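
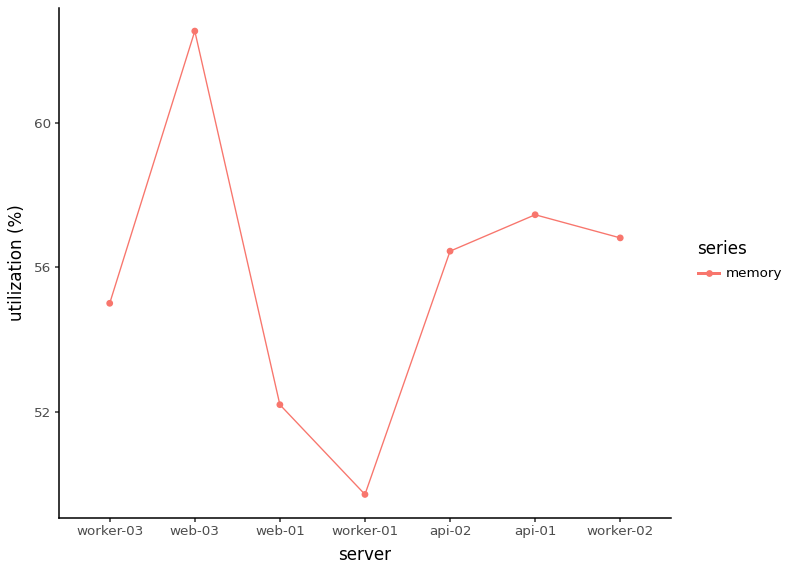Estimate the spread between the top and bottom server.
Max web-03 ≈ 62, min worker-01 ≈ 50; range ≈ 12.

≈ 12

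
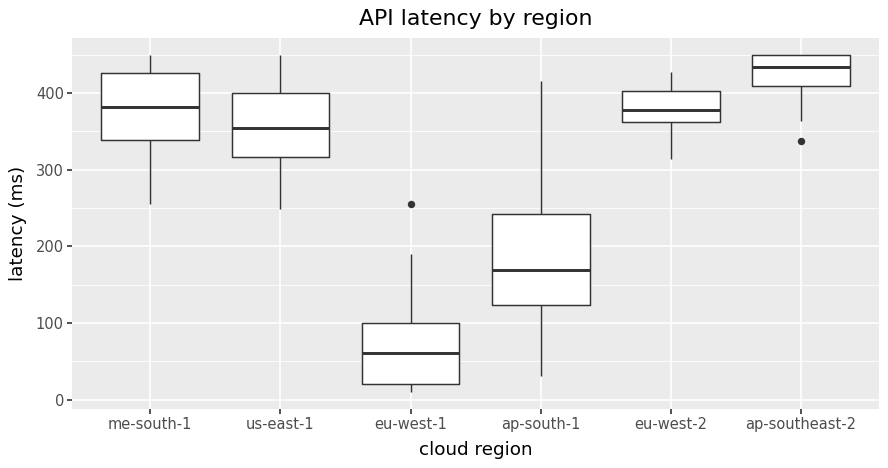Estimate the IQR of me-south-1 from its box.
≈ 100

Q3 ≈ 450, Q1 ≈ 350; IQR ≈ 100.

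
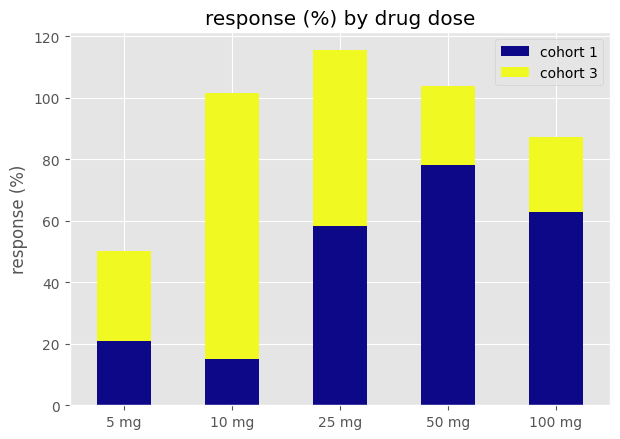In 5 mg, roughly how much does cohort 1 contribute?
cohort 1 top ≈ 20, bottom ≈ 0; segment ≈ 20.

≈ 20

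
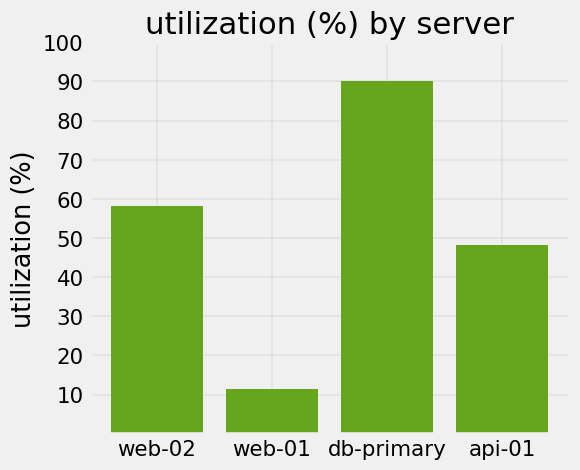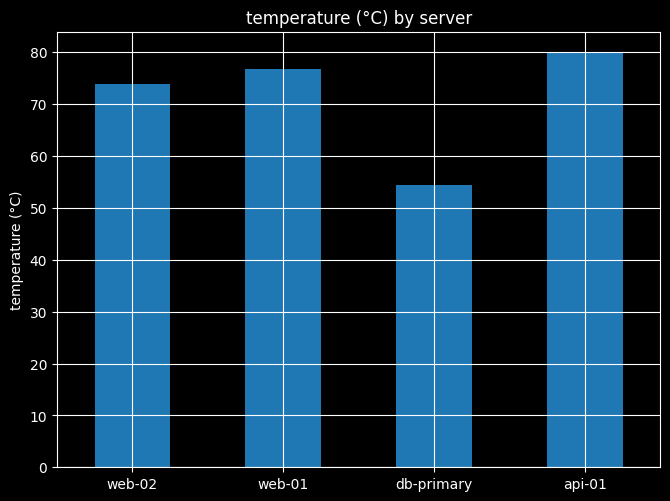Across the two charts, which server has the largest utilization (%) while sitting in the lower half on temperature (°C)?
db-primary

Chart 2 median temperature (°C) ≈ 80; below-median servers: web-02, db-primary. Among those, db-primary has the highest utilization (%) (≈ 90).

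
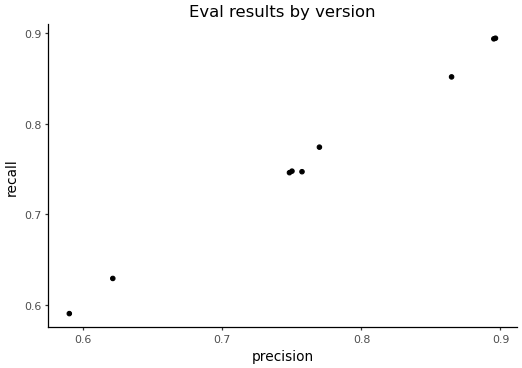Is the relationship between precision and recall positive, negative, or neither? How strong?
positive, strong

Points are positively correlated; strong (|r| ≈ 1.0).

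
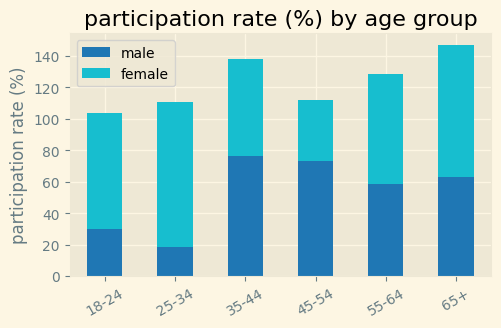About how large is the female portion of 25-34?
female top ≈ 120, bottom ≈ 20; segment ≈ 100.

≈ 100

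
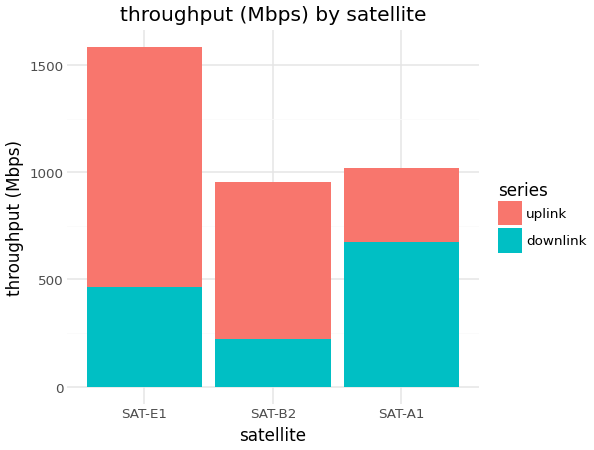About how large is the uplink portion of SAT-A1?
uplink top ≈ 1000, bottom ≈ 600; segment ≈ 400.

≈ 400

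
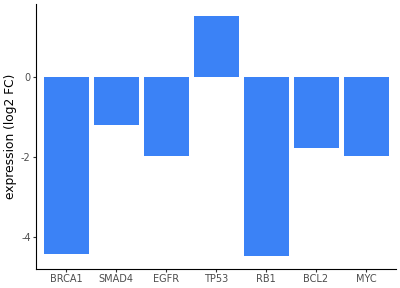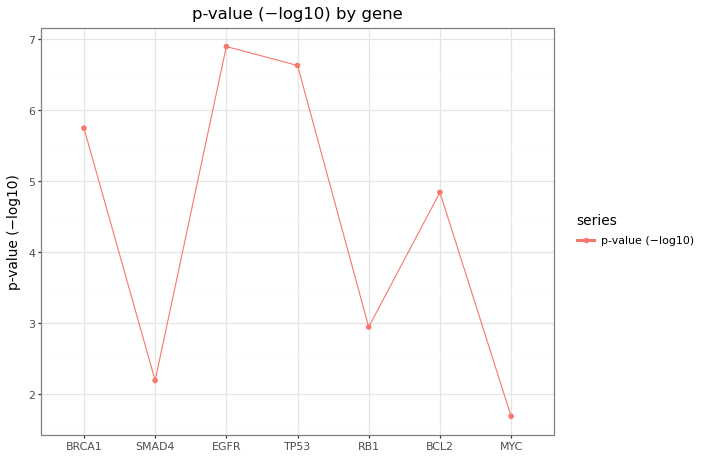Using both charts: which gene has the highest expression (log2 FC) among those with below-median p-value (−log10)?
SMAD4

Chart 2 median p-value (−log10) ≈ 5; below-median genes: SMAD4, RB1, MYC. Among those, SMAD4 has the highest expression (log2 FC) (≈ -1.2).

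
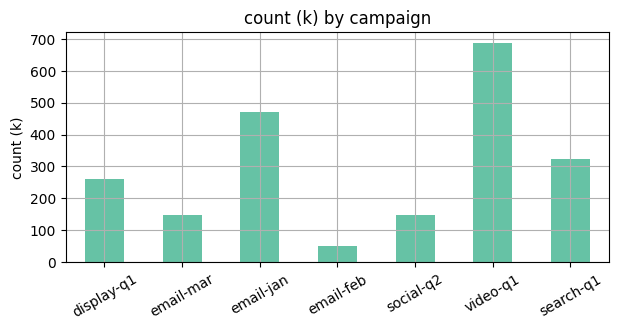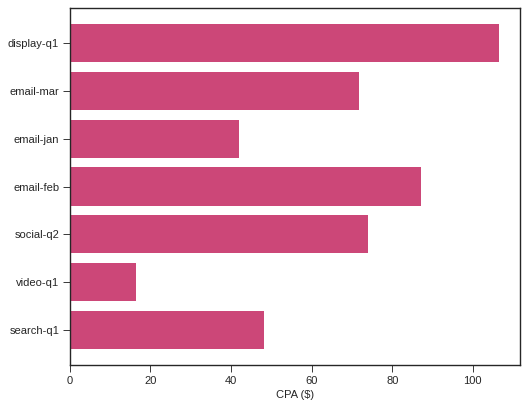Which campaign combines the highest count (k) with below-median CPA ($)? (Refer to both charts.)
video-q1

Chart 2 median CPA ($) ≈ 70; below-median campaigns: email-jan, video-q1, search-q1. Among those, video-q1 has the highest count (k) (≈ 700).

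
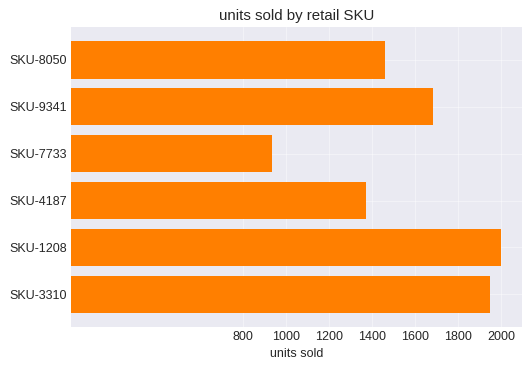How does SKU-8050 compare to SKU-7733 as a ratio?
SKU-8050 ≈ 1400, SKU-7733 ≈ 1000; 1400/1000 ≈ 1.4.

≈ 1.4×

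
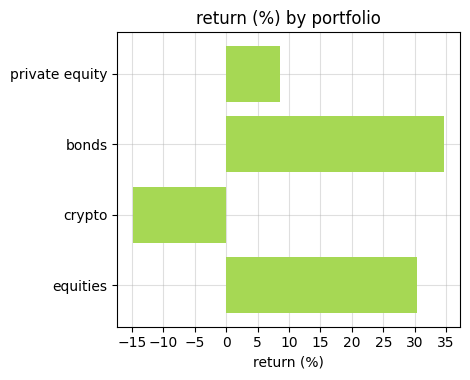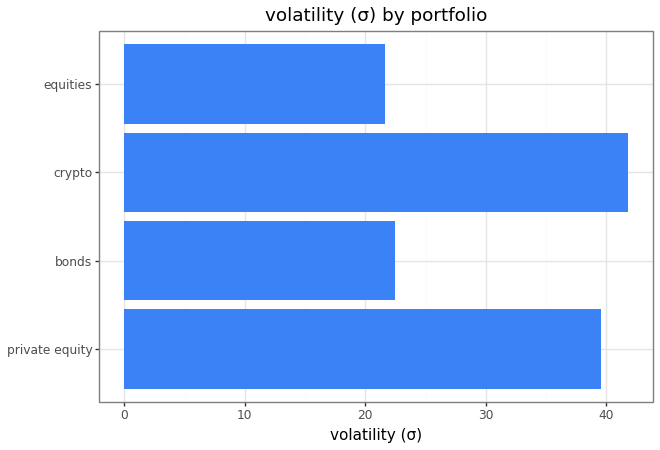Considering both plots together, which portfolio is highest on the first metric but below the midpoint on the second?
Chart 2 median volatility (σ) ≈ 30; below-median portfolios: bonds, equities. Among those, bonds has the highest return (%) (≈ 35).

bonds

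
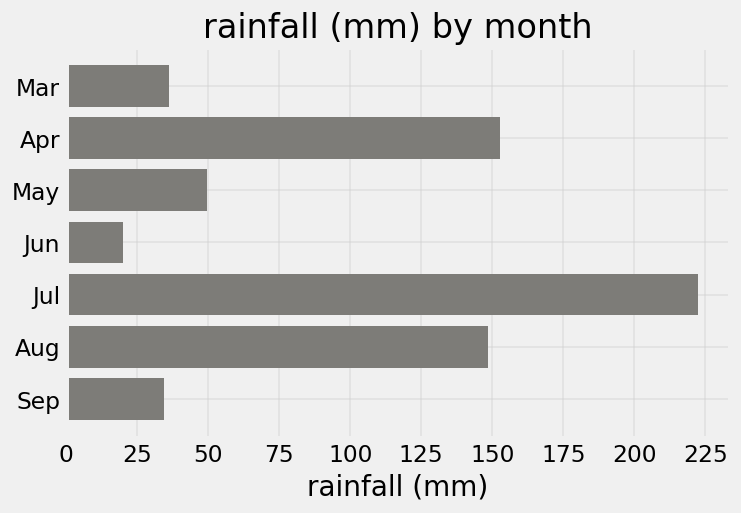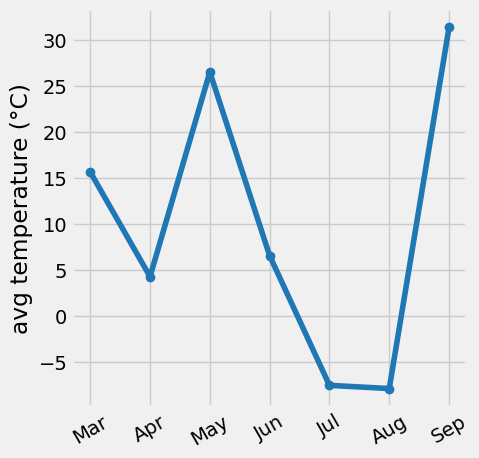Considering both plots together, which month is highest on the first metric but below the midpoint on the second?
Chart 2 median avg temperature (°C) ≈ 5; below-median months: Apr, Jul, Aug. Among those, Jul has the highest rainfall (mm) (≈ 225).

Jul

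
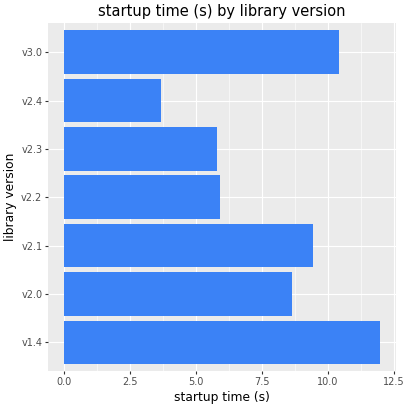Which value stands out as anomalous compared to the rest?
v2.4

v2.4 ≈ 4; the rest sit between ≈ 6 and ≈ 12.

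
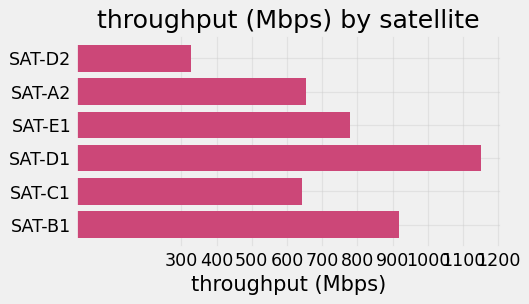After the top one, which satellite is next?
SAT-B1

Top 3: SAT-D1 ≈ 1200, SAT-B1 ≈ 900, SAT-E1 ≈ 800.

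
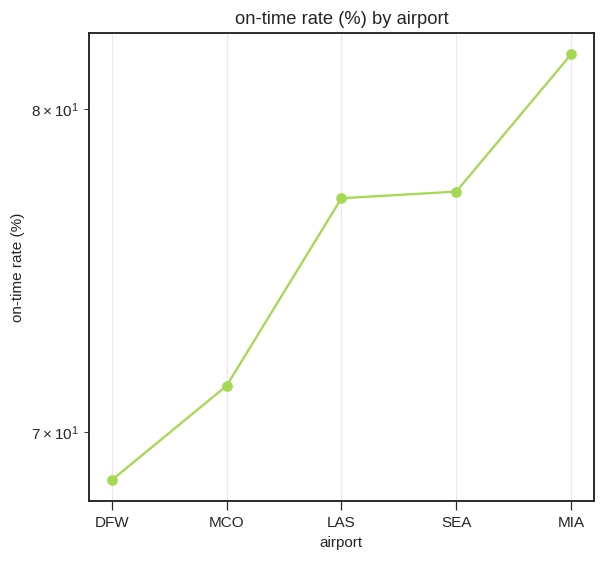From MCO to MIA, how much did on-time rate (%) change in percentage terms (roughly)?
≈ +13.9%

MCO ≈ 72, MIA ≈ 82; (82 − 72) / 72 ≈ +13.9%.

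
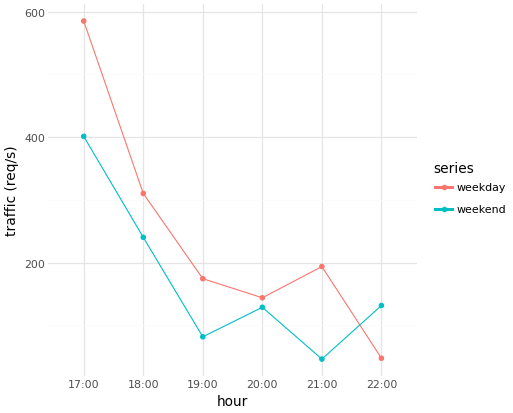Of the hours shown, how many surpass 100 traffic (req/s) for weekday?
5

Above 100: 17:00, 18:00, 19:00, 20:00, 21:00.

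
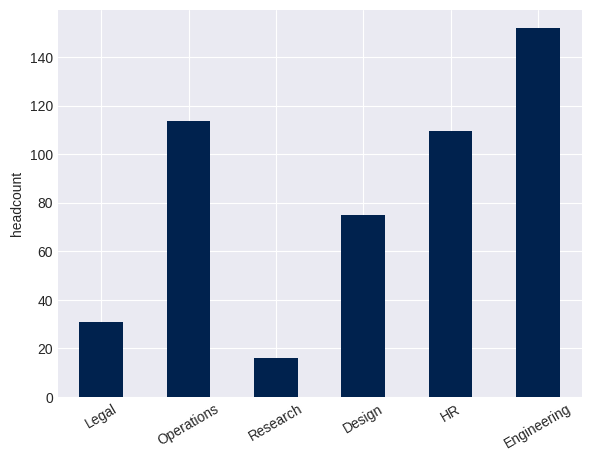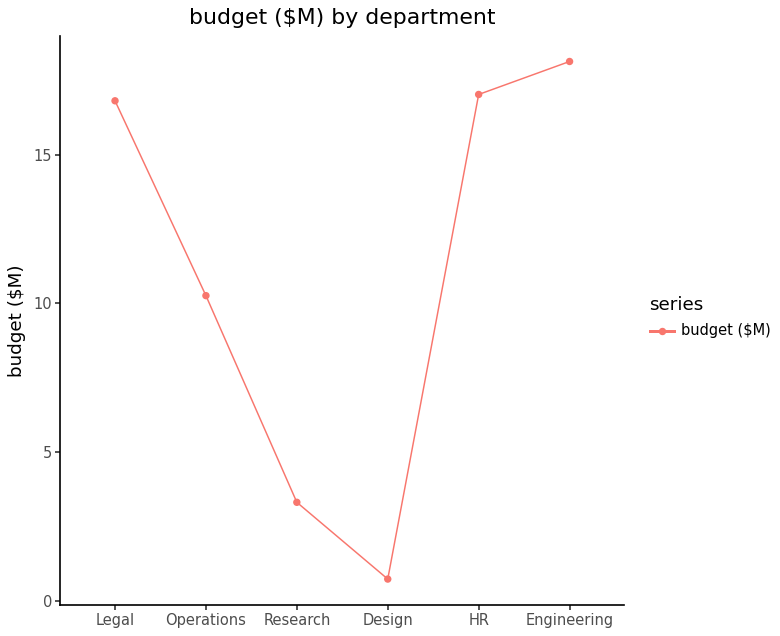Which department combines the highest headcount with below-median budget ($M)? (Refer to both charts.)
Operations

Chart 2 median budget ($M) ≈ 14; below-median departments: Operations, Research, Design. Among those, Operations has the highest headcount (≈ 120).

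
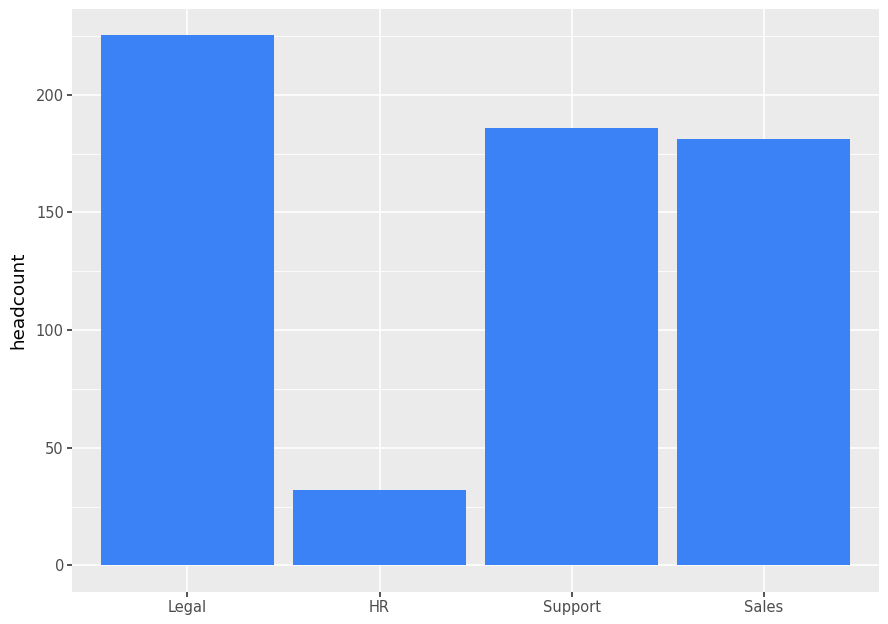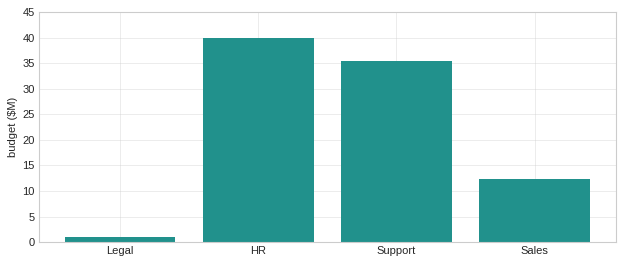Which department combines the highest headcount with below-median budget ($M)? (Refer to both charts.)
Legal

Chart 2 median budget ($M) ≈ 25; below-median departments: Legal, Sales. Among those, Legal has the highest headcount (≈ 225).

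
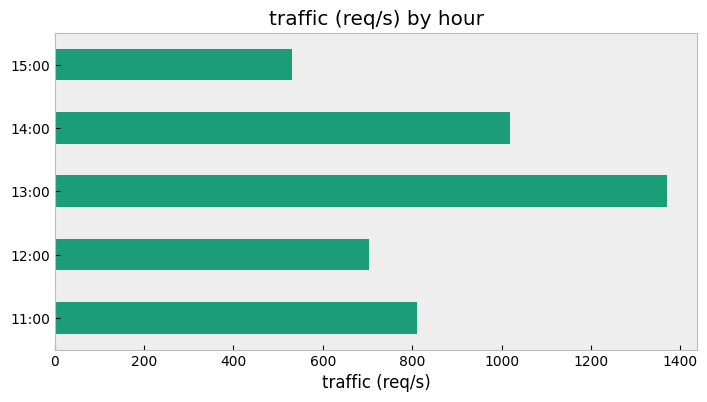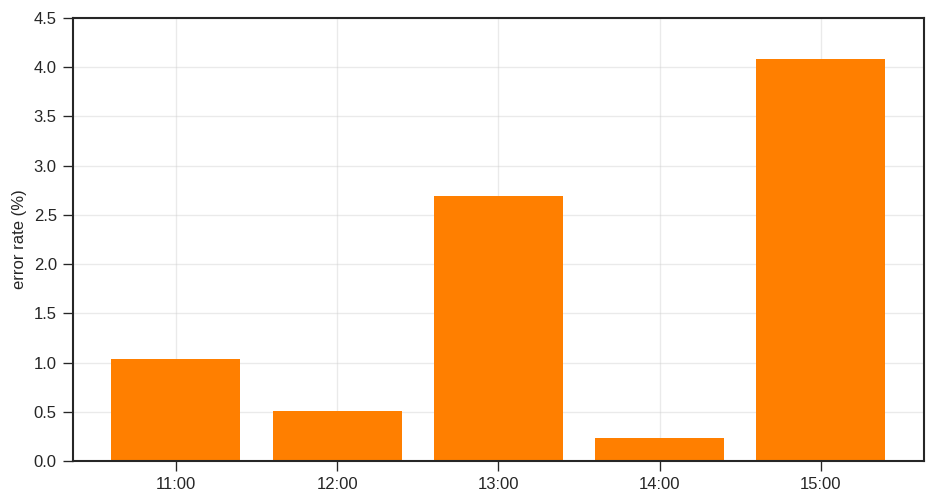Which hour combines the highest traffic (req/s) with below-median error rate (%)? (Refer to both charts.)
14:00

Chart 2 median error rate (%) ≈ 1; below-median hours: 12:00, 14:00. Among those, 14:00 has the highest traffic (req/s) (≈ 1000).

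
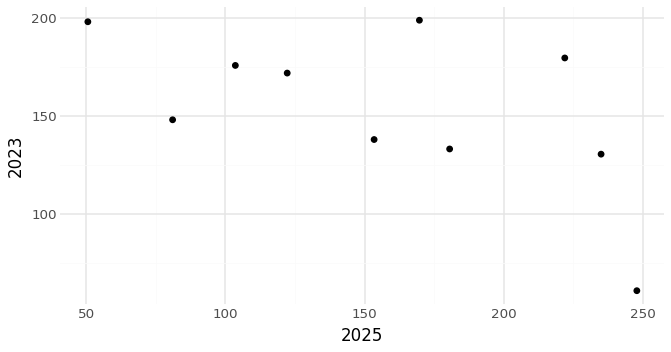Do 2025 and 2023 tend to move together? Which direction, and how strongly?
negative, moderate

Points are negatively correlated; moderate (|r| ≈ 0.6).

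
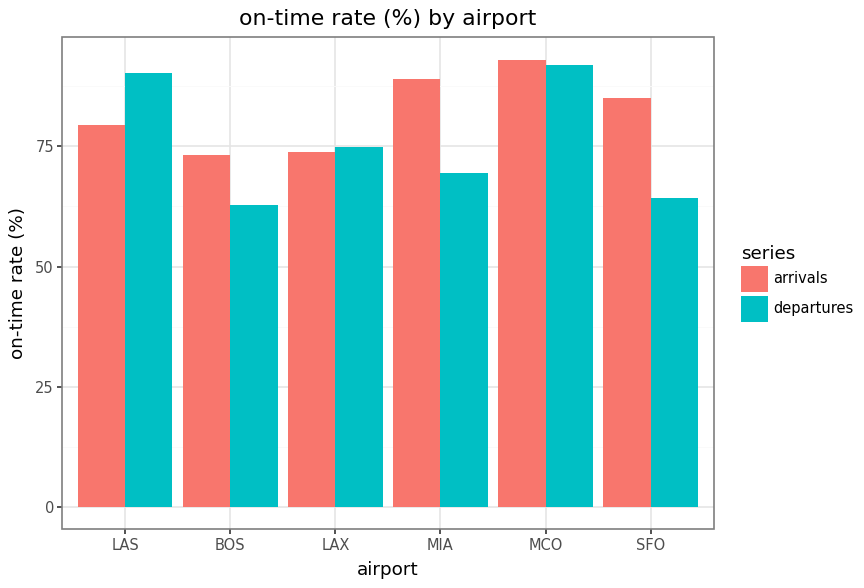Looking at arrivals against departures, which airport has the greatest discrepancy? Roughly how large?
SFO, ≈ 30 %

SFO: arrivals ≈ 90, departures ≈ 60 → gap ≈ 30. Next-largest (MIA) is only ≈ 20.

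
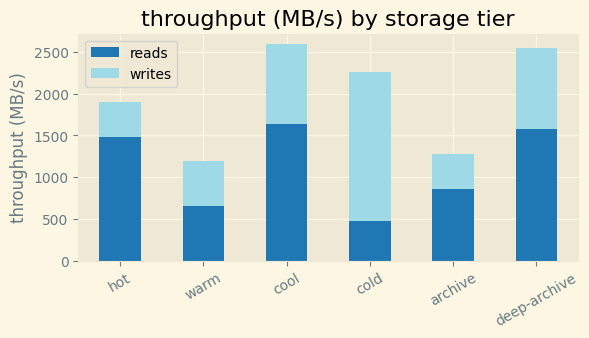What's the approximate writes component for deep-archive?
≈ 1000

writes top ≈ 2500, bottom ≈ 1500; segment ≈ 1000.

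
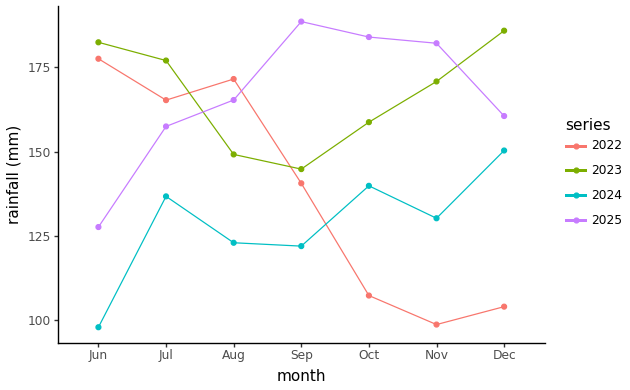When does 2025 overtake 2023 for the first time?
Jul: 2025 ≈ 160 vs 2023 ≈ 180 (not yet); Aug: 2025 ≈ 170 vs 2023 ≈ 150 (first crossover).

Aug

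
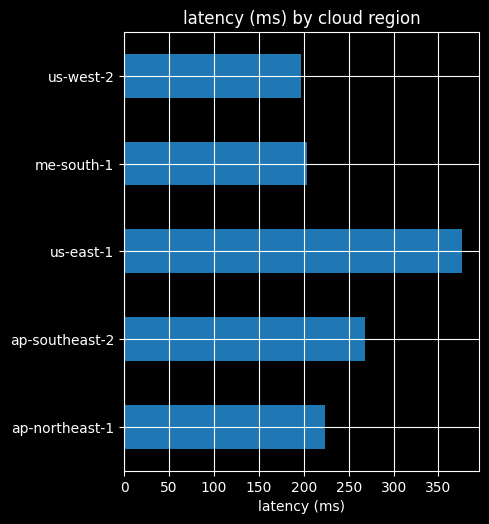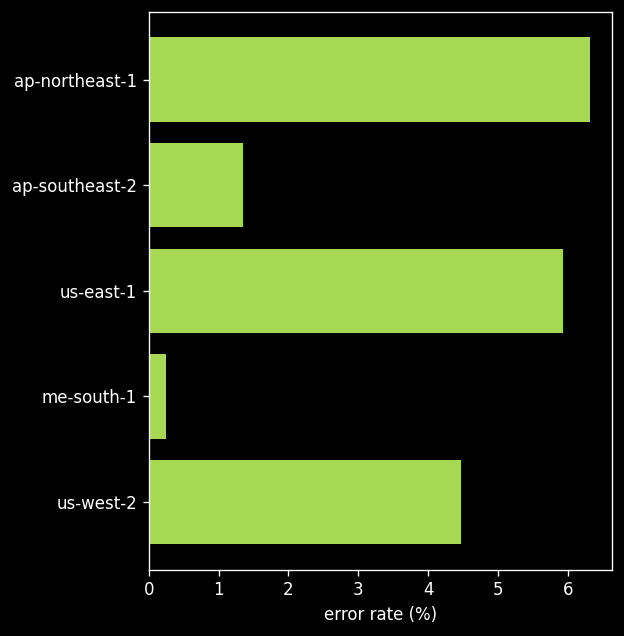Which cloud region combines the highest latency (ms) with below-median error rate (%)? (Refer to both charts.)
ap-southeast-2

Chart 2 median error rate (%) ≈ 4; below-median cloud regions: ap-southeast-2, me-south-1. Among those, ap-southeast-2 has the highest latency (ms) (≈ 250).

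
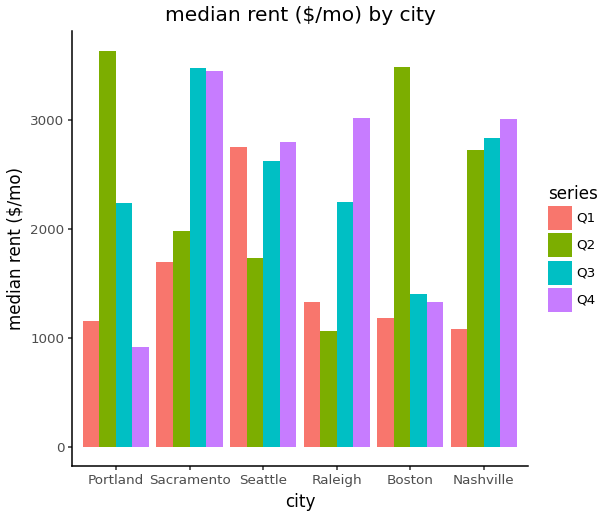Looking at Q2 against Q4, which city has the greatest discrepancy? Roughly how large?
Portland: Q2 ≈ 3500, Q4 ≈ 1000 → gap ≈ 2500. Next-largest (Boston) is only ≈ 2000.

Portland, ≈ 2500 $/mo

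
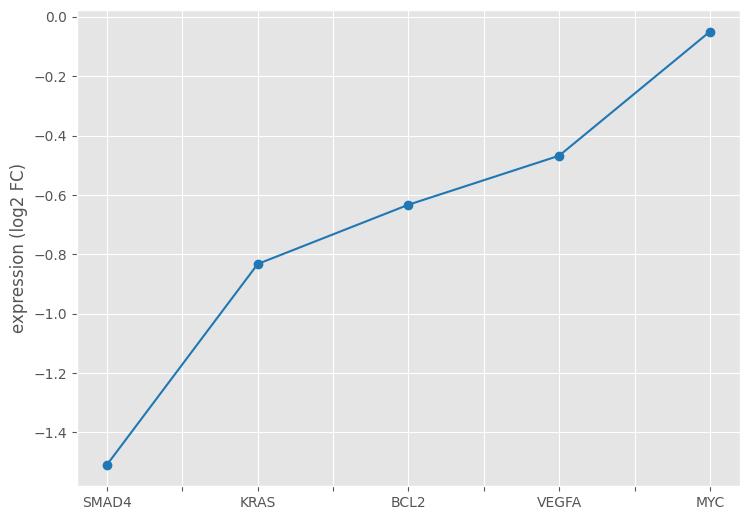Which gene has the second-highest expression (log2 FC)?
Top 3: MYC ≈ 0.0, VEGFA ≈ -0.4, BCL2 ≈ -0.6.

VEGFA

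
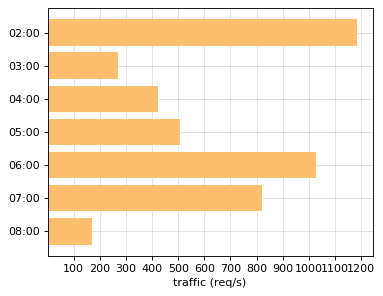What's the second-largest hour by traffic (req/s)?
06:00

Top 3: 02:00 ≈ 1200, 06:00 ≈ 1000, 07:00 ≈ 800.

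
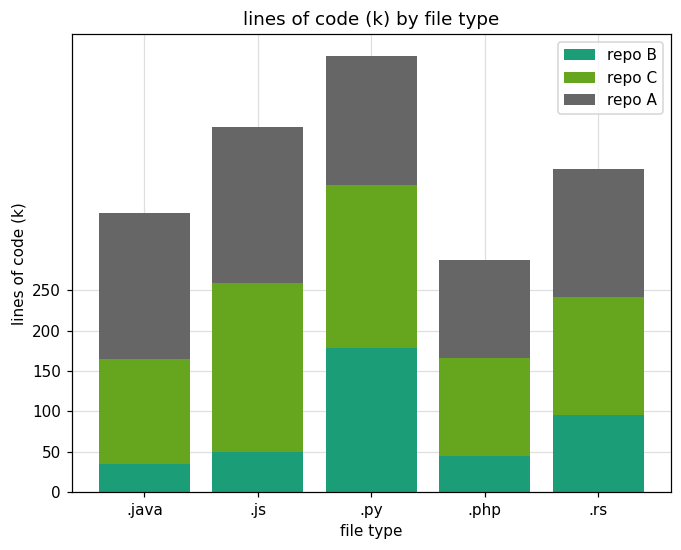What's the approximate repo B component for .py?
repo B top ≈ 200, bottom ≈ 0; segment ≈ 200.

≈ 200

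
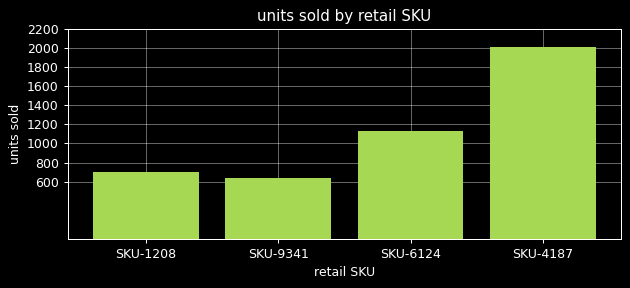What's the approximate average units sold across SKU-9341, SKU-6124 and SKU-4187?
(600 + 1200 + 2000) / 3 ≈ 1267.

≈ 1267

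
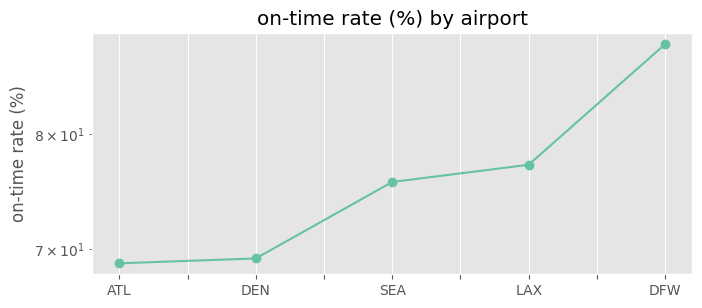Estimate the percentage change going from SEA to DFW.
SEA ≈ 76, DFW ≈ 88; (88 − 76) / 76 ≈ +15.8%.

≈ +15.8%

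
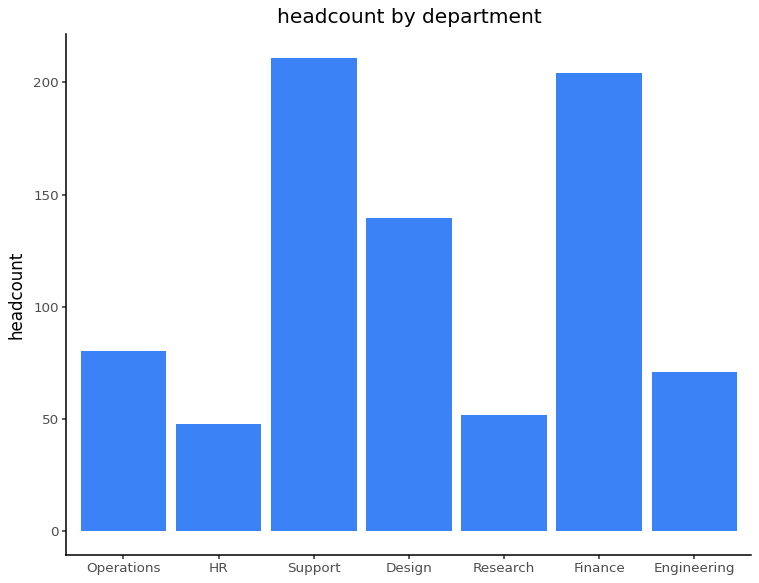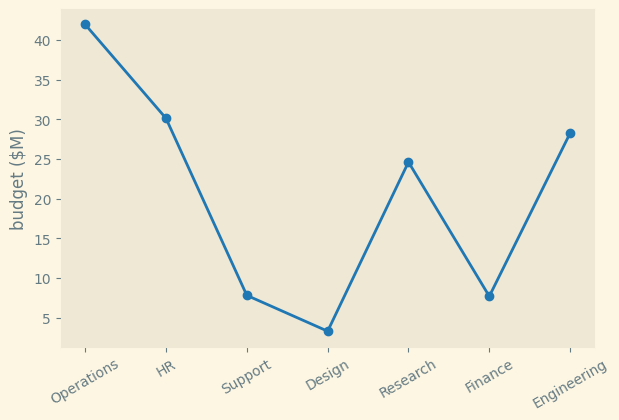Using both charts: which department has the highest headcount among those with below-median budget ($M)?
Support

Chart 2 median budget ($M) ≈ 25; below-median departments: Support, Design, Finance. Among those, Support has the highest headcount (≈ 220).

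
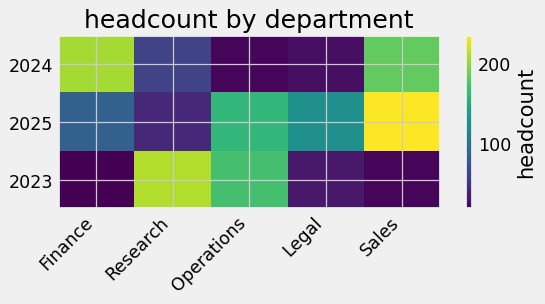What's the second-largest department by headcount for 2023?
Top 3 for 2023: Research ≈ 220, Operations ≈ 180, Legal ≈ 40.

Operations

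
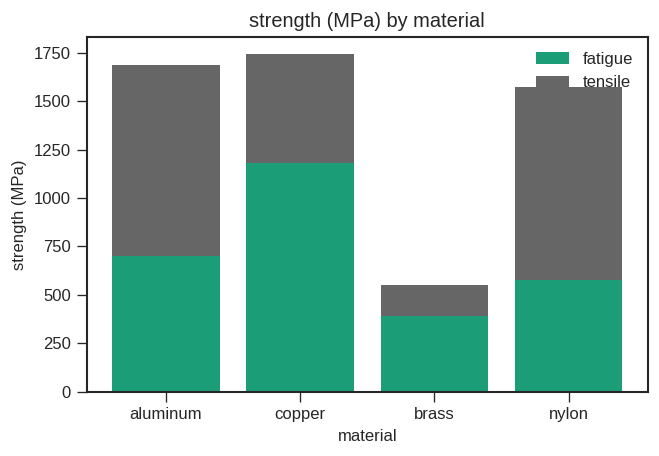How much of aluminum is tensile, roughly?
tensile top ≈ 1600, bottom ≈ 800; segment ≈ 800.

≈ 800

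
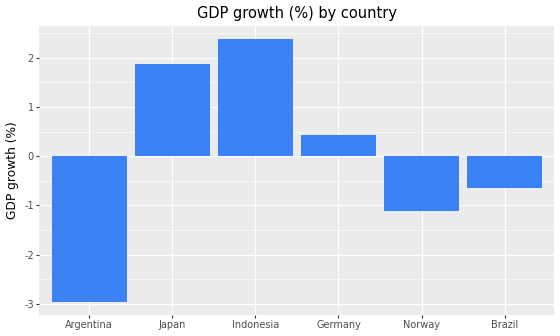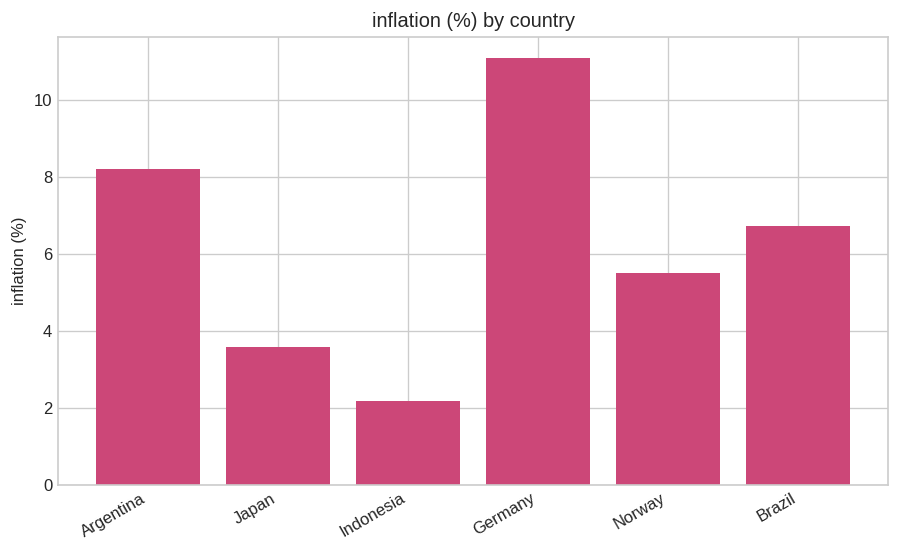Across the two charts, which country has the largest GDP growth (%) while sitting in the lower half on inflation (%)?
Chart 2 median inflation (%) ≈ 6; below-median countries: Japan, Indonesia, Norway. Among those, Indonesia has the highest GDP growth (%) (≈ 2.5).

Indonesia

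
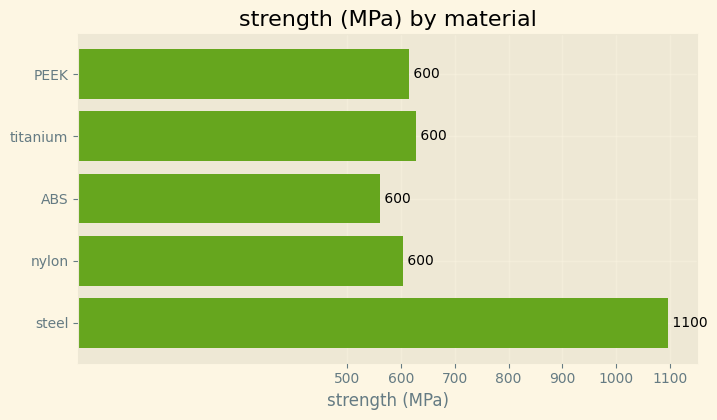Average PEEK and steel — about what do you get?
(600 + 1100) / 2 ≈ 850.

≈ 850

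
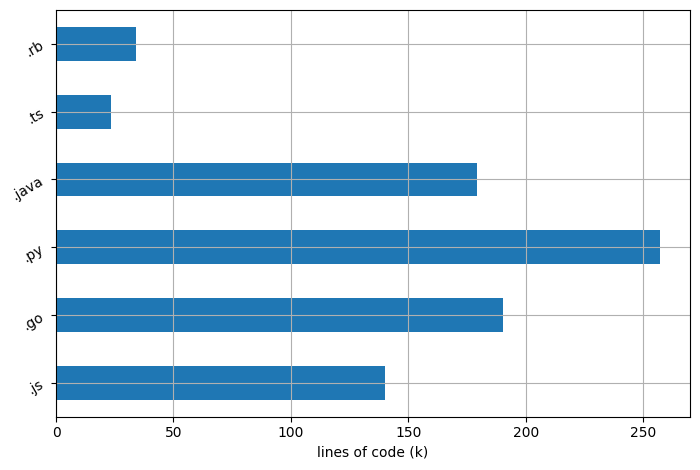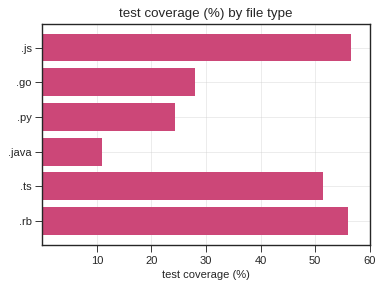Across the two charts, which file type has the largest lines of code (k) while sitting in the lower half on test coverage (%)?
Chart 2 median test coverage (%) ≈ 40; below-median file types: .go, .py, .java. Among those, .py has the highest lines of code (k) (≈ 250).

.py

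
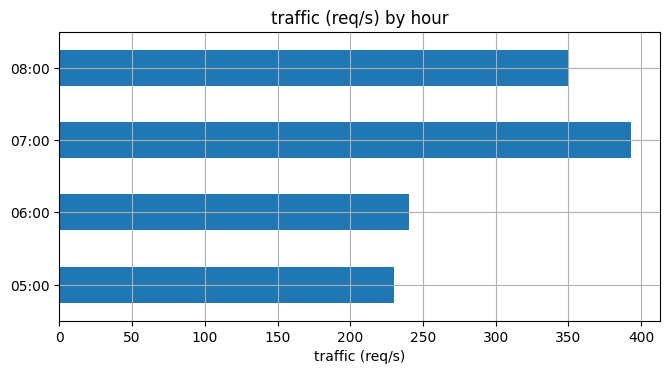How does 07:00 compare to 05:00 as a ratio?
≈ 1.6×

07:00 ≈ 400, 05:00 ≈ 250; 400/250 ≈ 1.6.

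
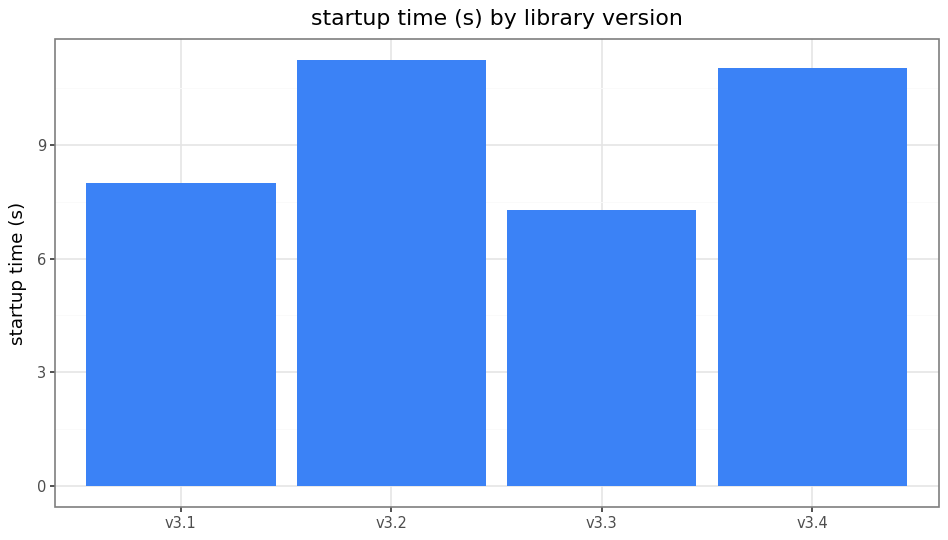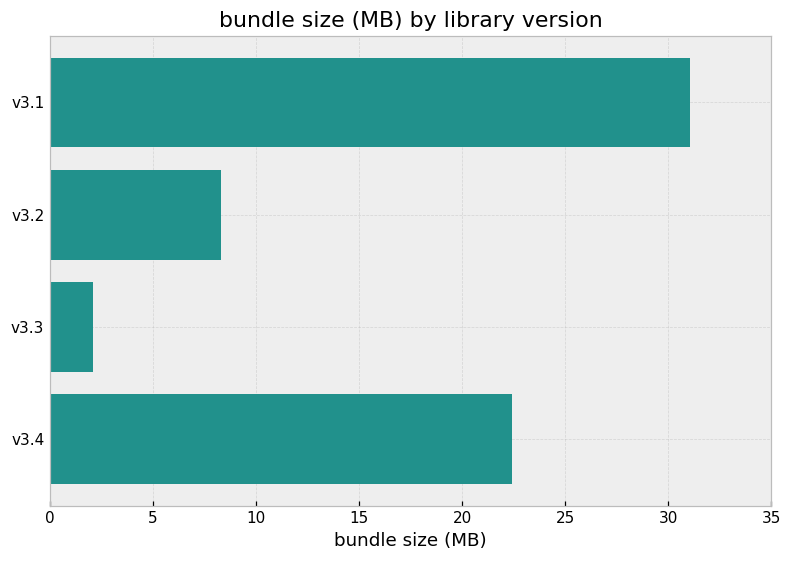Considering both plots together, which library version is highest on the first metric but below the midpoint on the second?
v3.2

Chart 2 median bundle size (MB) ≈ 15; below-median library versions: v3.2, v3.3. Among those, v3.2 has the highest startup time (s) (≈ 12).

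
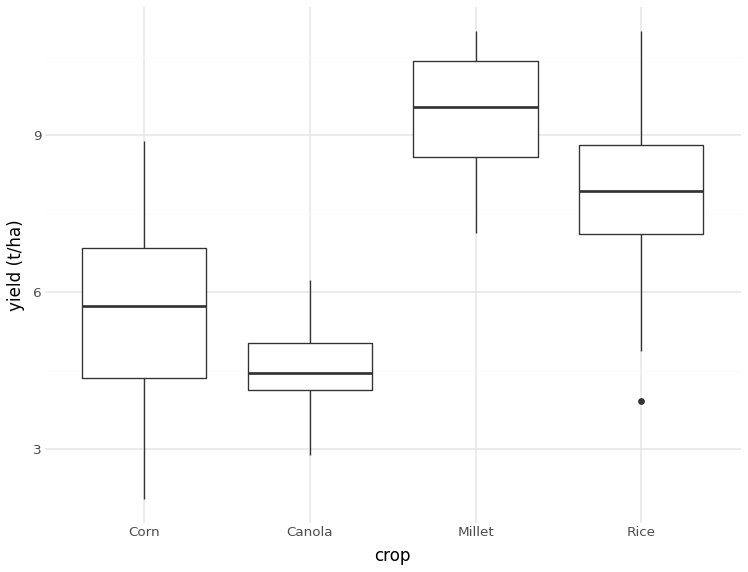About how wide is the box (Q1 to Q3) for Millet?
≈ 2.0

Q3 ≈ 10.5, Q1 ≈ 8.5; IQR ≈ 2.0.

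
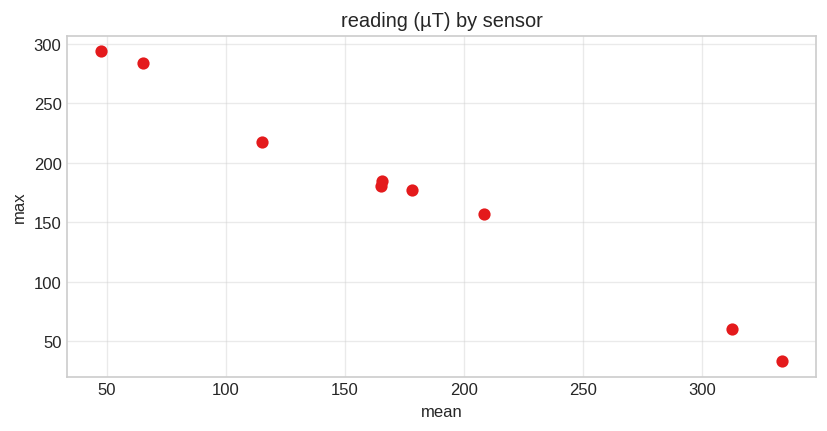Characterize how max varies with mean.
Points are negatively correlated; strong (|r| ≈ 1.0).

negative, strong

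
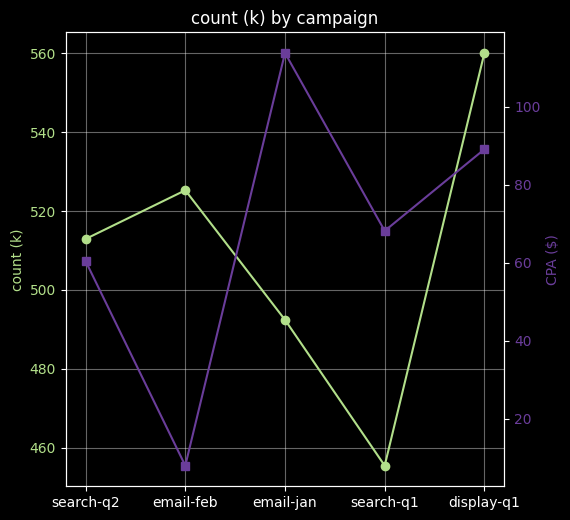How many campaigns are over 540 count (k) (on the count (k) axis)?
Above 540: display-q1.

1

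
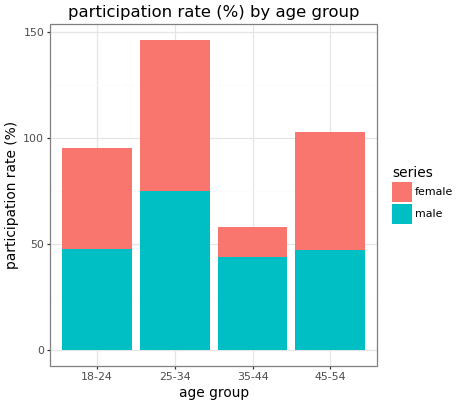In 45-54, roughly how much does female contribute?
female top ≈ 100, bottom ≈ 40; segment ≈ 60.

≈ 60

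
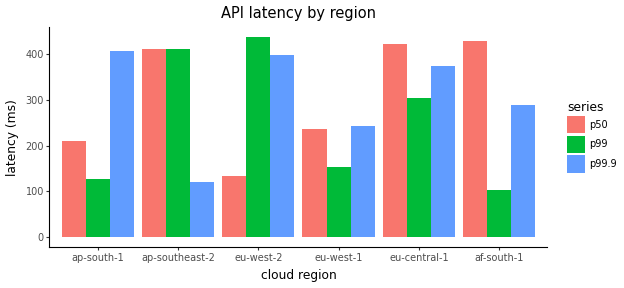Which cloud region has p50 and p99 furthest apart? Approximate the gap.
af-south-1: p50 ≈ 450, p99 ≈ 100 → gap ≈ 350. Next-largest (eu-west-2) is only ≈ 300.

af-south-1, ≈ 350 ms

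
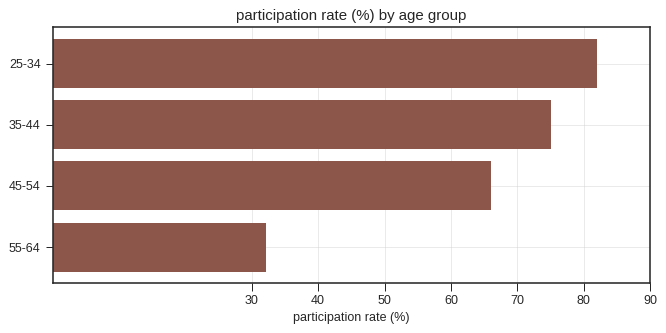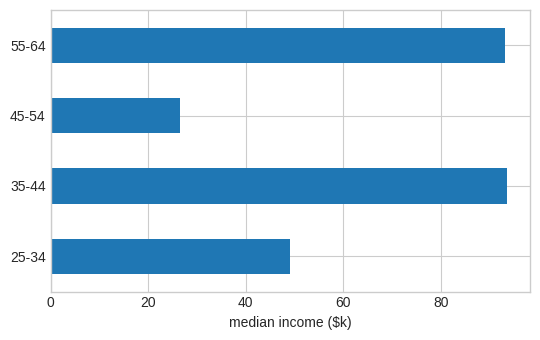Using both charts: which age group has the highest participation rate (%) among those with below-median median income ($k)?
Chart 2 median median income ($k) ≈ 70; below-median age groups: 25-34, 45-54. Among those, 25-34 has the highest participation rate (%) (≈ 80).

25-34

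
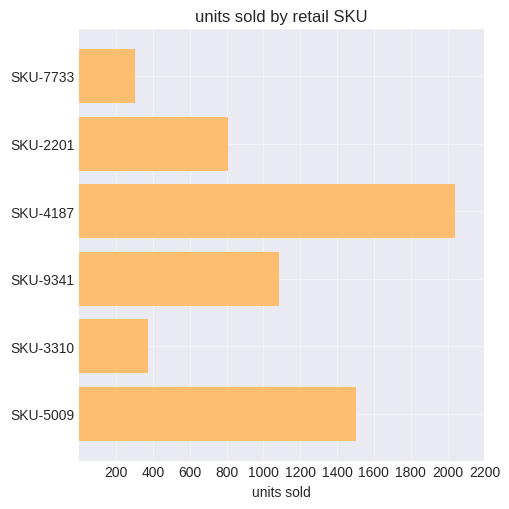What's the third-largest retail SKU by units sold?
Top 4: SKU-4187 ≈ 2000, SKU-5009 ≈ 1600, SKU-9341 ≈ 1000, SKU-2201 ≈ 800.

SKU-9341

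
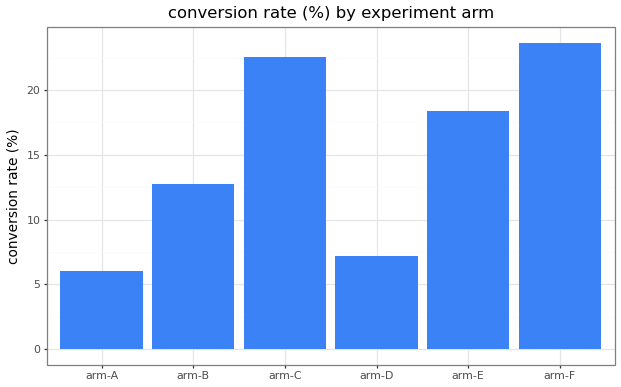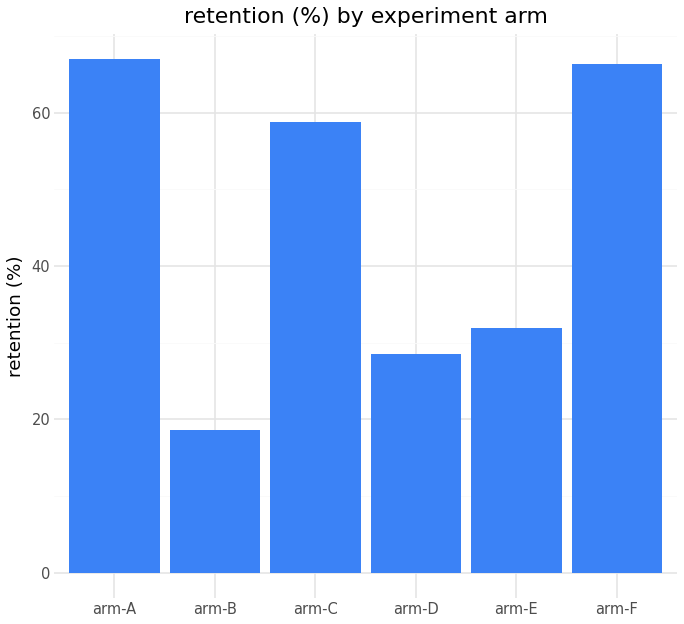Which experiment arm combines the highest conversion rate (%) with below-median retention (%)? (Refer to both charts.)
arm-E

Chart 2 median retention (%) ≈ 50; below-median experiment arms: arm-B, arm-D, arm-E. Among those, arm-E has the highest conversion rate (%) (≈ 20).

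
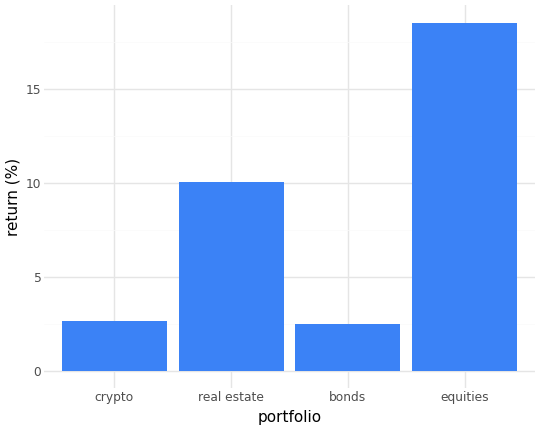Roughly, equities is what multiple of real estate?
≈ 1.8×

equities ≈ 18, real estate ≈ 10; 18/10 ≈ 1.8.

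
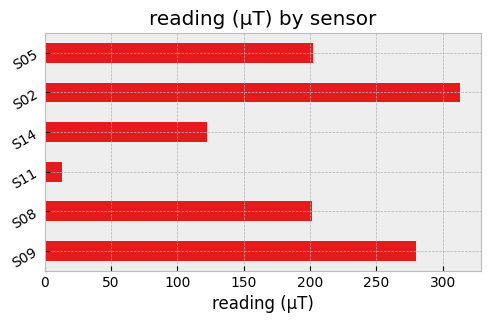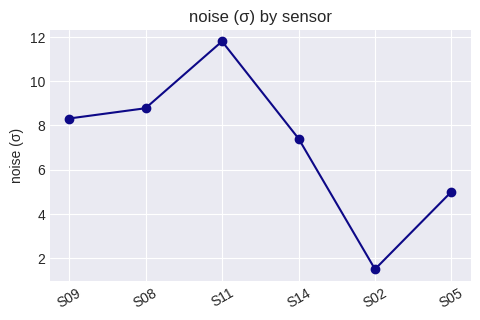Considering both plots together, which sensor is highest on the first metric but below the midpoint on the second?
Chart 2 median noise (σ) ≈ 8; below-median sensors: S14, S02, S05. Among those, S02 has the highest reading (µT) (≈ 300).

S02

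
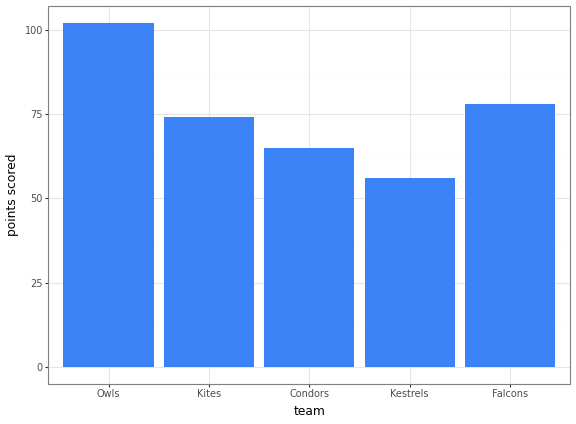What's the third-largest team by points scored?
Top 4: Owls ≈ 100, Falcons ≈ 80, Kites ≈ 70, Condors ≈ 60.

Kites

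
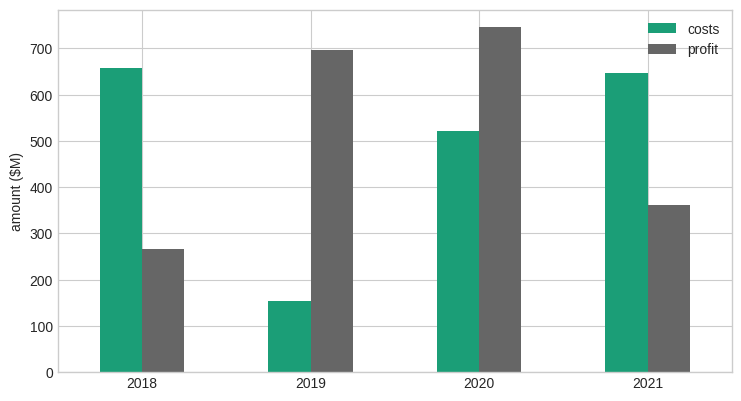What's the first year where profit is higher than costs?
2018: profit ≈ 300 vs costs ≈ 700 (not yet); 2019: profit ≈ 700 vs costs ≈ 200 (first crossover).

2019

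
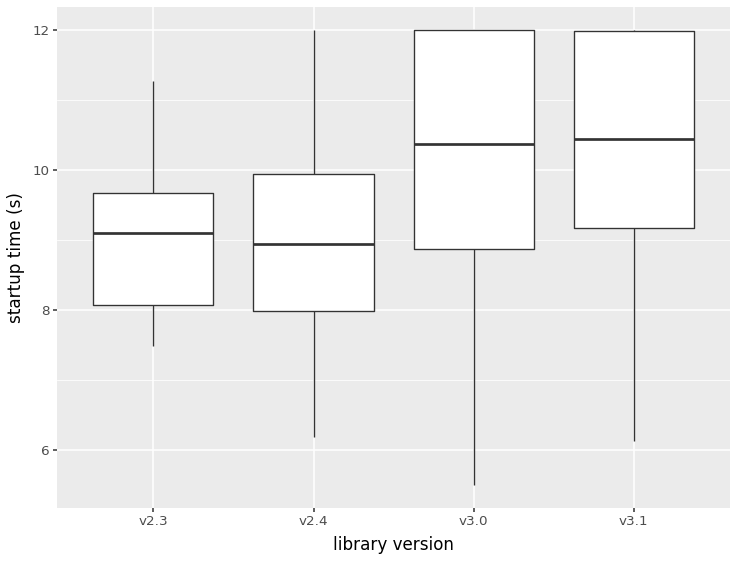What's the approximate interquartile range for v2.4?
Q3 ≈ 10.0, Q1 ≈ 8.0; IQR ≈ 2.0.

≈ 2.0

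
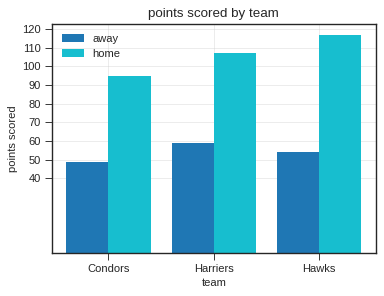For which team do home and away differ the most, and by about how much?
Hawks: home ≈ 120, away ≈ 50 → gap ≈ 70. Next-largest (Harriers) is only ≈ 50.

Hawks, ≈ 70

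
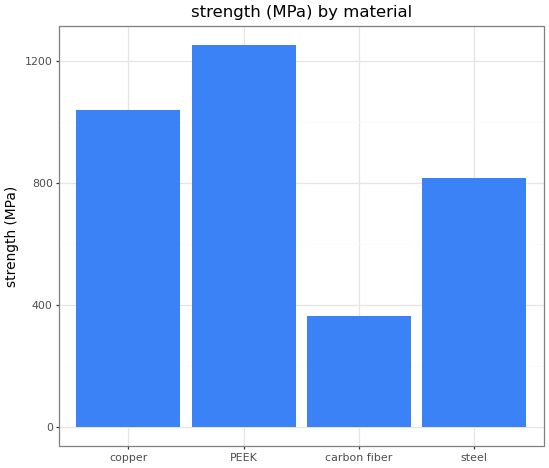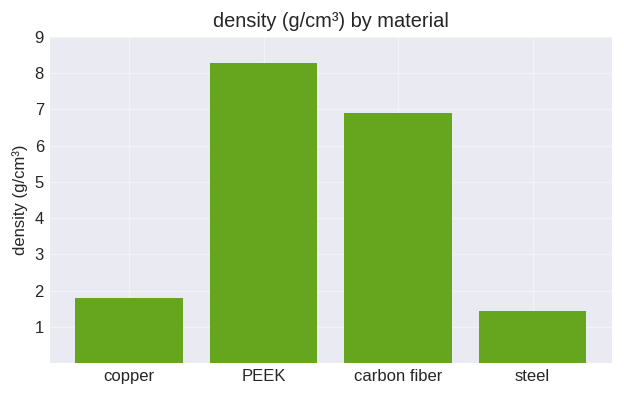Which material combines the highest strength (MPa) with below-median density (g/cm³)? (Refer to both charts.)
Chart 2 median density (g/cm³) ≈ 4; below-median materials: copper, steel. Among those, copper has the highest strength (MPa) (≈ 1000).

copper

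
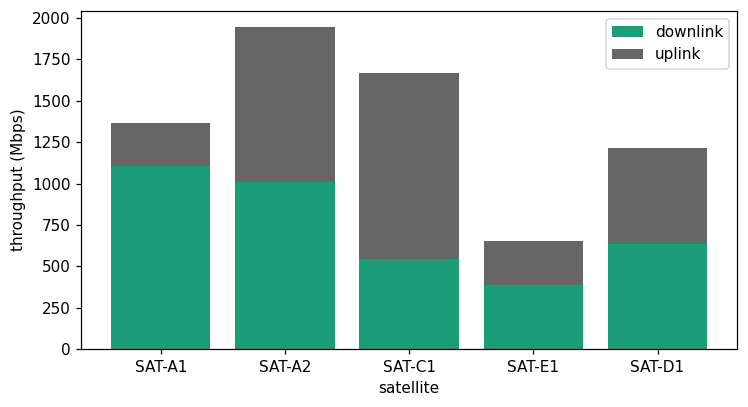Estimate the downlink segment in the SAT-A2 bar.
downlink top ≈ 1000, bottom ≈ 0; segment ≈ 1000.

≈ 1000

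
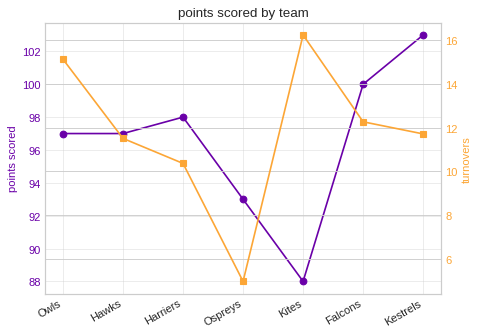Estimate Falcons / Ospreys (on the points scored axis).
Falcons ≈ 100, Ospreys ≈ 92; 100/92 ≈ 1.09.

≈ 1.09×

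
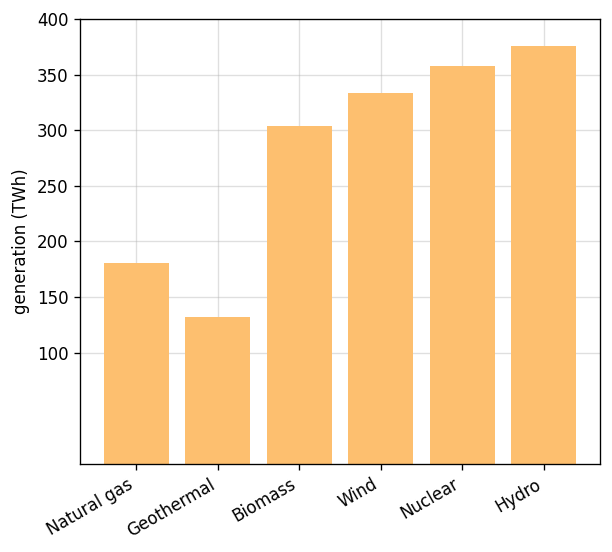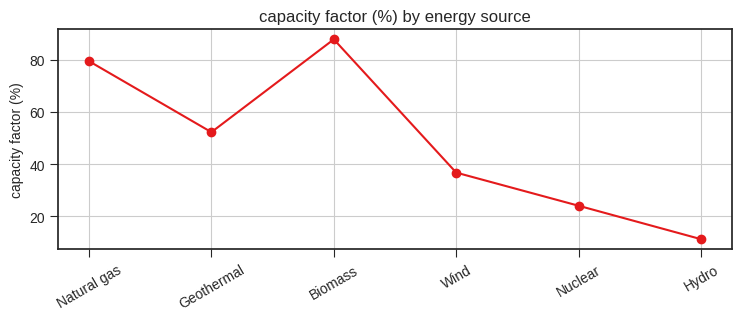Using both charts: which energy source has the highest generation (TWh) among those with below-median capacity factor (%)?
Chart 2 median capacity factor (%) ≈ 40; below-median energy sources: Wind, Nuclear, Hydro. Among those, Hydro has the highest generation (TWh) (≈ 400).

Hydro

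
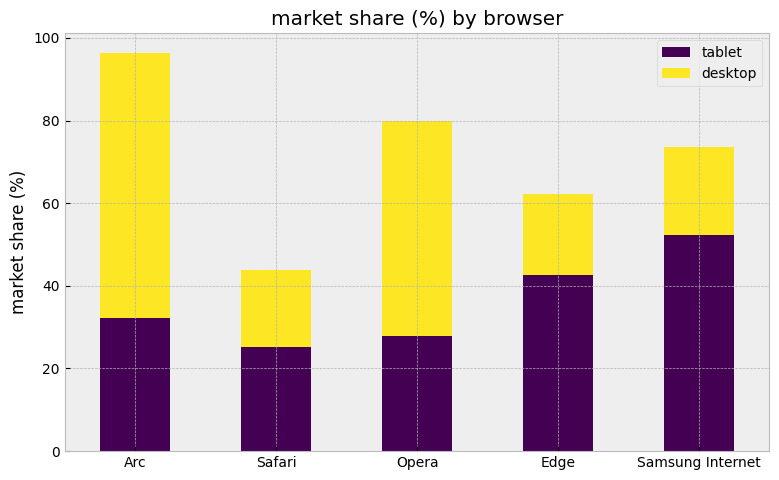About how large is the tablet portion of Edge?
≈ 40

tablet top ≈ 40, bottom ≈ 0; segment ≈ 40.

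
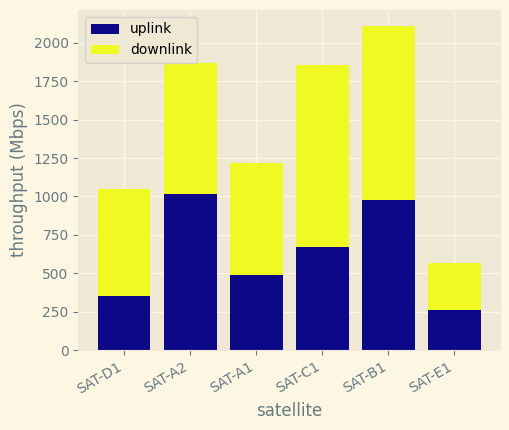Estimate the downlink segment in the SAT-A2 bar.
downlink top ≈ 1800, bottom ≈ 1000; segment ≈ 800.

≈ 800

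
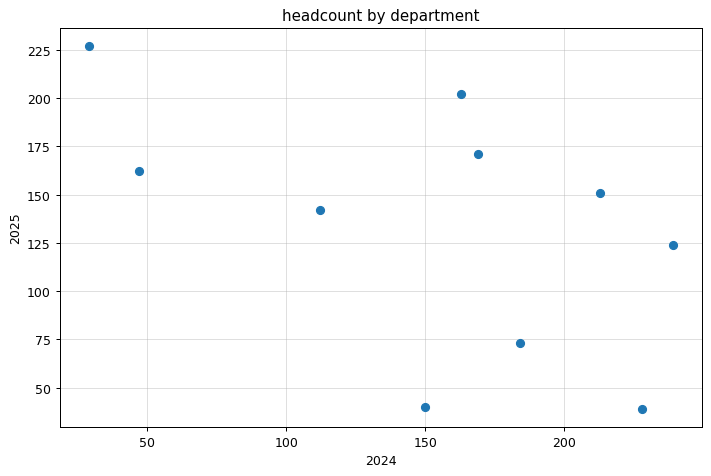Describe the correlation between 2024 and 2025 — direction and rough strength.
Points are negatively correlated; moderate (|r| ≈ 0.5).

negative, moderate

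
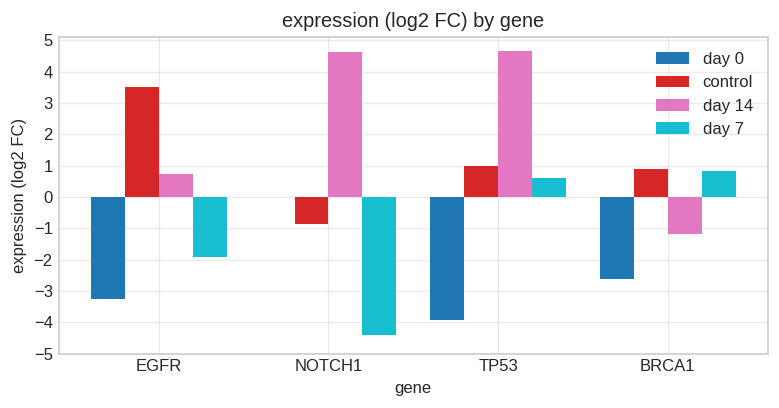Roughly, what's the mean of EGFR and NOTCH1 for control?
≈ 1

(3 + -1) / 2 ≈ 1.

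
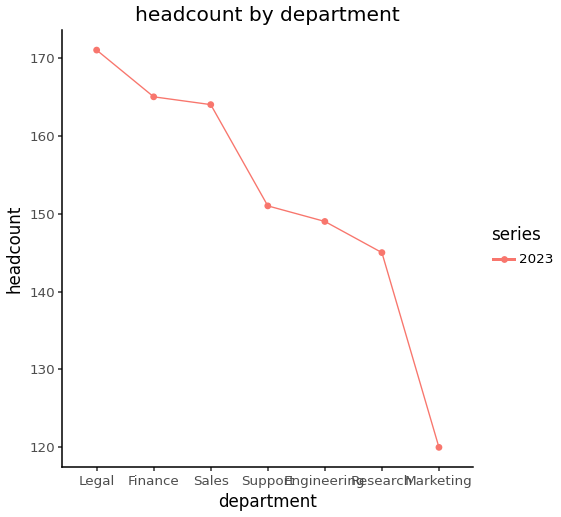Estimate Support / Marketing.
Support ≈ 150, Marketing ≈ 120; 150/120 ≈ 1.25.

≈ 1.25×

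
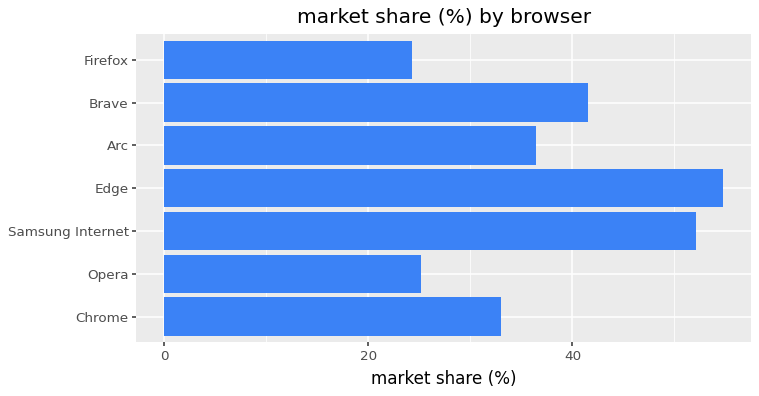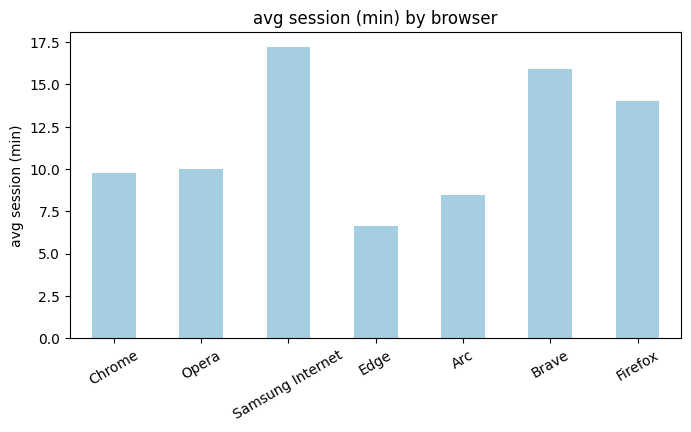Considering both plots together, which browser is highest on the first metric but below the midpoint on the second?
Chart 2 median avg session (min) ≈ 10; below-median browsers: Chrome, Edge, Arc. Among those, Edge has the highest market share (%) (≈ 50).

Edge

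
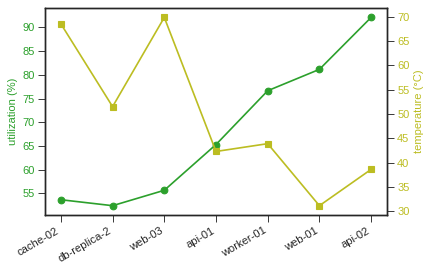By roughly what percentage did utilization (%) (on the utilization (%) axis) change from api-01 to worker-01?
≈ +15.4%

api-01 ≈ 65, worker-01 ≈ 75; (75 − 65) / 65 ≈ +15.4%.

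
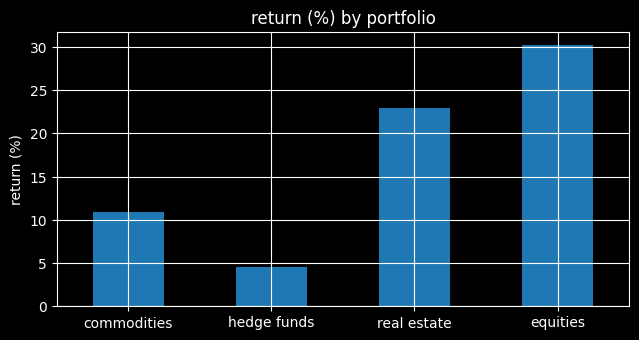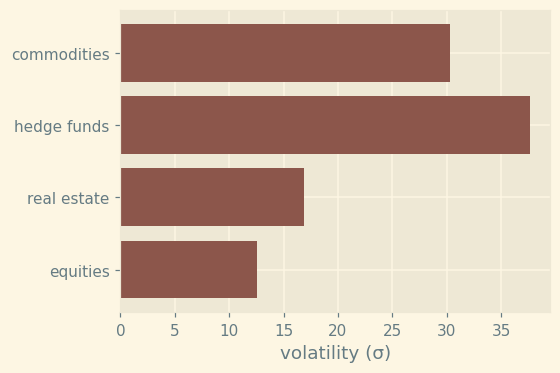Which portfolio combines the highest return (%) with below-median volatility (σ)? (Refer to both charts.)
equities

Chart 2 median volatility (σ) ≈ 25; below-median portfolios: real estate, equities. Among those, equities has the highest return (%) (≈ 30).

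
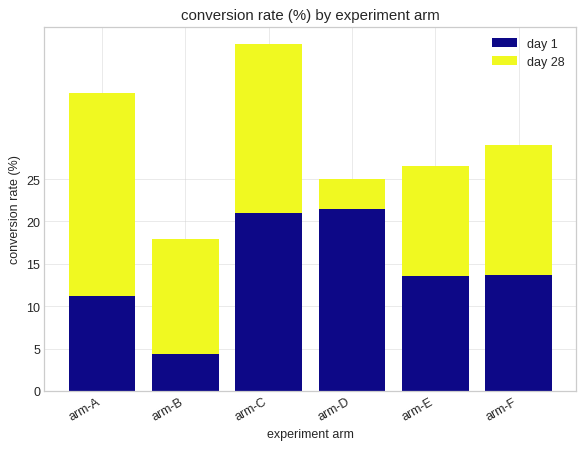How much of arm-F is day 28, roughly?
day 28 top ≈ 30, bottom ≈ 15; segment ≈ 15.

≈ 15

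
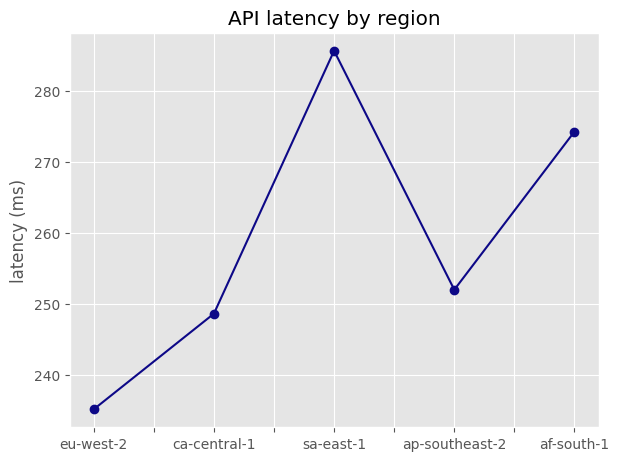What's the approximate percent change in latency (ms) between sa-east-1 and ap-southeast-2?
sa-east-1 ≈ 285, ap-southeast-2 ≈ 250; (250 − 285) / 285 ≈ -12.3%.

≈ -12.3%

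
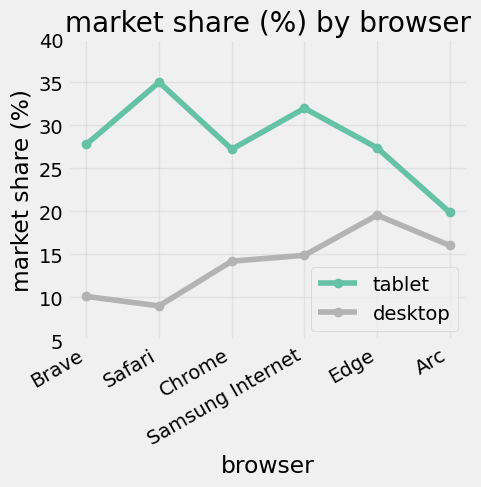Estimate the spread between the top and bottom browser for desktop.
≈ 10

Max Edge ≈ 20, min Safari ≈ 10; range ≈ 10.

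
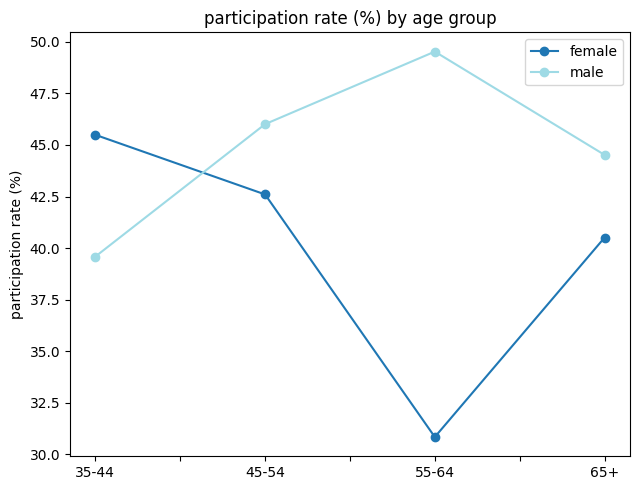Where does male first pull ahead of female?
35-44: male ≈ 40 vs female ≈ 46 (not yet); 45-54: male ≈ 46 vs female ≈ 42 (first crossover).

45-54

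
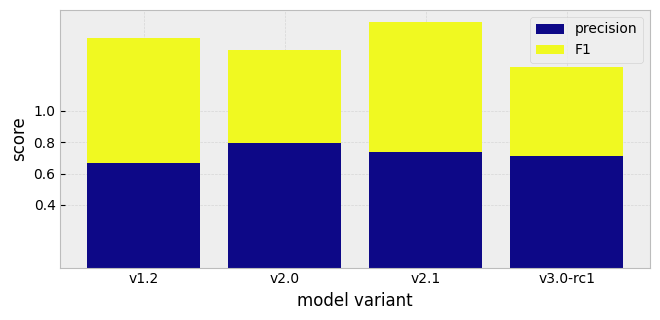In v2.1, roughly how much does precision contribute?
≈ 0.8

precision top ≈ 0.8, bottom ≈ 0.0; segment ≈ 0.8.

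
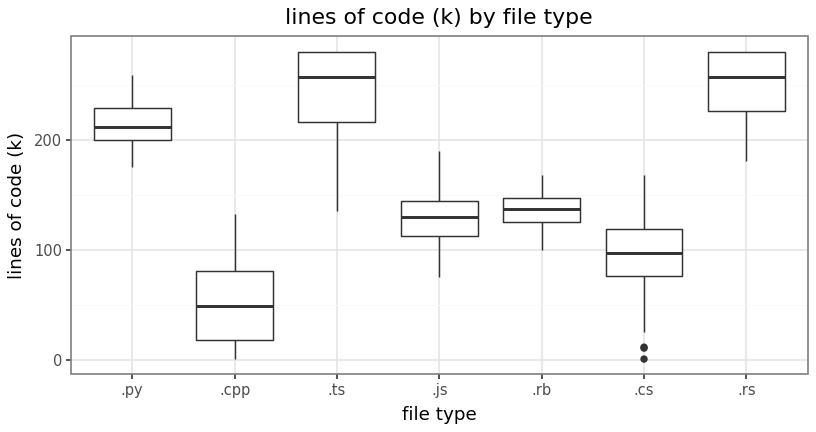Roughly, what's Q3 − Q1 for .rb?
Q3 ≈ 140, Q1 ≈ 120; IQR ≈ 20.

≈ 20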